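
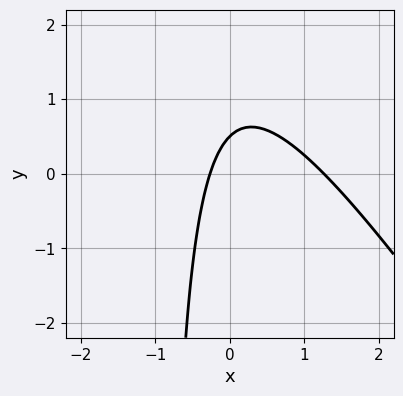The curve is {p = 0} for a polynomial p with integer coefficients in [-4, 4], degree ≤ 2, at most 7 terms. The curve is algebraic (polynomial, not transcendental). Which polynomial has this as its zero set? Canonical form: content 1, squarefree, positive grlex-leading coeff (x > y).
1. Degree: no degree-1 curve has this shape, so deg p = 2.
2. Putting this together gives p.

3*x^2 + 2*x*y - 3*x + 2*y - 1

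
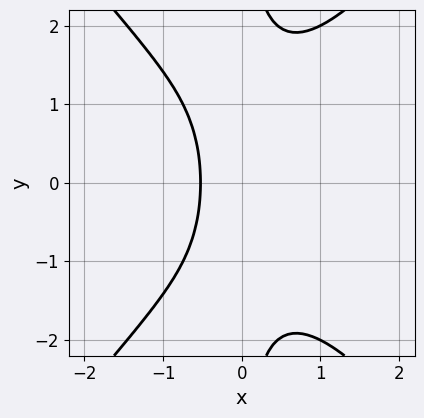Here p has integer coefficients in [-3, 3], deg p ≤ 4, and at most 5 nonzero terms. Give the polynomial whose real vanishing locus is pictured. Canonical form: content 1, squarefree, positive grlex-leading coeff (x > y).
(a) The degree is 3 — no degree-2 curve has this shape.
(b) Symmetries: mirror symmetry y ↦ −y ⇒ only even powers of y.
(c) Checking where it meets the axes: it misses every integer gridline on the y-axis.
(d) Solving for integer coefficients yields p as stated.

3*x^3 - 2*x*y^2 + 3*x + 2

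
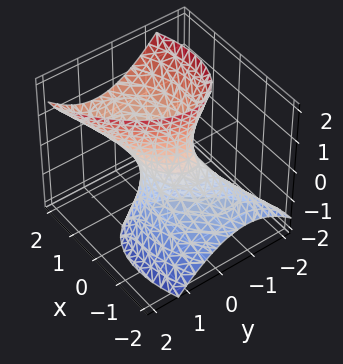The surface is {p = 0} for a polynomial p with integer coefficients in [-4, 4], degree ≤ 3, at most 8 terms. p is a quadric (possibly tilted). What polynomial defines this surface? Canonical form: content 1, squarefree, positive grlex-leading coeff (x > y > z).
First, deg p = 2. The shape is more complex than any degree-1 surface.
Next, from the axis intercepts and sections: the surface avoids every integer z-axis point in the box.
Finally, assembling these constraints gives the stated polynomial.

2*x^2 - 2*x*y - 3*x*z + 3*y^2 - z^2 - 1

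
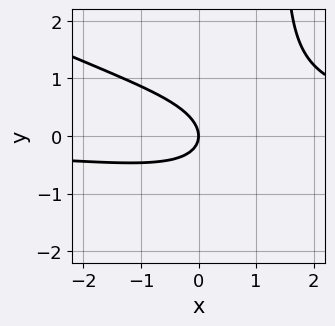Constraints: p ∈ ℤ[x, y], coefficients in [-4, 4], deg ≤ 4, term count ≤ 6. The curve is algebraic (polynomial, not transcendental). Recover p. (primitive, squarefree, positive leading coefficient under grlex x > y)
1. deg p = 3.
2. Reading off the gridlines: one x-axis crossing is at x = 0; one y-axis crossing is at y = 0.
3. The integer polynomial consistent with all of this is the stated p.

x^2*y + 2*x*y^2 - x*y - 3*y^2 - 2*x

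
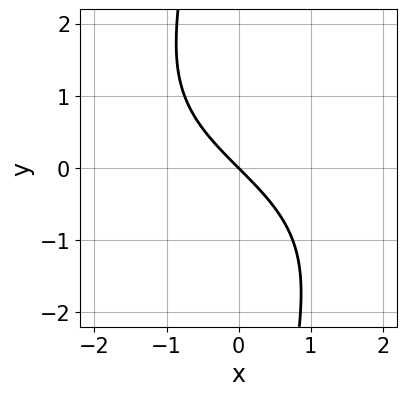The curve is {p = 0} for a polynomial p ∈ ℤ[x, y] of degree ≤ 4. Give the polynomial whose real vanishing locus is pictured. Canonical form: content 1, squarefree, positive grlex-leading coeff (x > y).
x*y^2 + 3*x + 3*y

(a) deg p = 3. The shape is more complex than any degree-2 curve.
(b) Observable constraints: one y-axis crossing is at y = 0; it crosses the x-axis at the gridline x = 0.
(c) The integer polynomial consistent with all of this is the stated p.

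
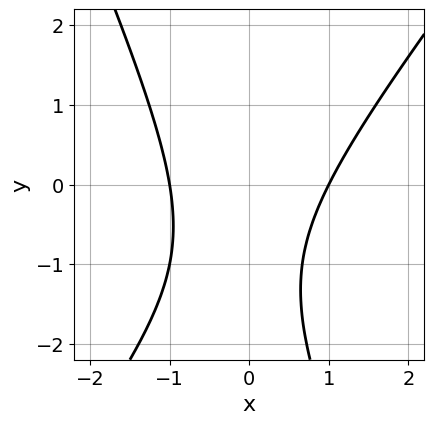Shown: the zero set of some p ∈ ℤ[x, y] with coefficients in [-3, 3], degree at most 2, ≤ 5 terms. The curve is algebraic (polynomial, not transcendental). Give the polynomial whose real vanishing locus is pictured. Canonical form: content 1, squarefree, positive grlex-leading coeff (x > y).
(a) deg p = 2. A generic line meets the curve in up to 2 points.
(b) From the axis intercepts and sections: the x-axis gridline crossings are at x ∈ {-1, 1}; it misses every integer gridline on the y-axis.
(c) These observations pin down the coefficients.

3*x^2 - x*y - y^2 - 2*y - 3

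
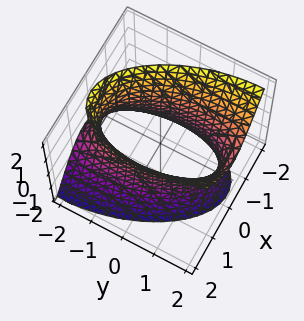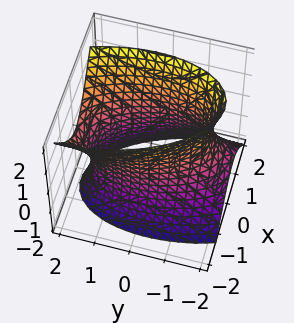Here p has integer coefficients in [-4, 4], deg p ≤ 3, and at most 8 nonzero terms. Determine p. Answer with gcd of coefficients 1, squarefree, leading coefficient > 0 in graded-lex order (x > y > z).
First, degree: no degree-1 surface has this shape, so deg p = 2.
Next, against the integer gridlines: it misses every integer gridline on the z-axis; the x-axis gridline crossings are at x ∈ {-1, 1}.
Finally, assembling these constraints gives the stated polynomial.

3*x^2 + x*y + y^2 - y*z - z^2 - 3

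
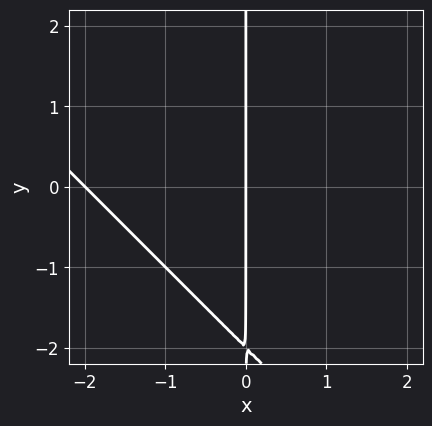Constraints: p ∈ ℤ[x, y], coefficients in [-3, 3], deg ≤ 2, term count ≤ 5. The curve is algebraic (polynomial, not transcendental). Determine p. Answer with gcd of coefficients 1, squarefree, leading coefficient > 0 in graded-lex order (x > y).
First, the degree is 2 — the shape is more complex than any degree-1 curve.
Next, observable constraints: the visible y-axis segment lies entirely on the curve; the x-axis gridline crossings are at x ∈ {-2, 0}.
Finally, matching integer coefficients to the picture gives p.

x^2 + x*y + 2*x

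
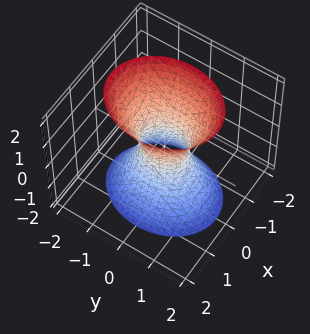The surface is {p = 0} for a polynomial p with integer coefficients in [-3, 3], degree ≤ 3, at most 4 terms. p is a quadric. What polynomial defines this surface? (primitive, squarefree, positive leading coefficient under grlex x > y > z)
First, the degree is 2 — one connected sheet with a waist; a quadric.
Then, symmetries: it's symmetric under z → −z, forcing even powers of z; mirror symmetry y ↦ −y ⇒ only even powers of y; the x ↦ −x reflection is a symmetry, so x appears only in even powers.
Then, from the axis intercepts and sections: the surface avoids every integer z-axis point in the box.
Finally, matching integer coefficients to the picture gives p.

3*x^2 + 2*y^2 - z^2 - 1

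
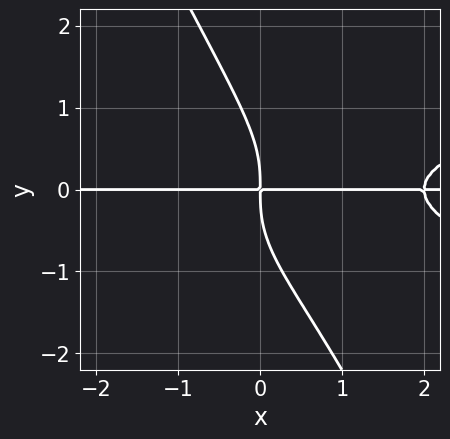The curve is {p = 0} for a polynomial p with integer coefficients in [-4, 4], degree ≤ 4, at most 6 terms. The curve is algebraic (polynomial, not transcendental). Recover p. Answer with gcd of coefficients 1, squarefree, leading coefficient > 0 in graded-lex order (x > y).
2*x*y^3 + y^4 - x^2*y + 2*x*y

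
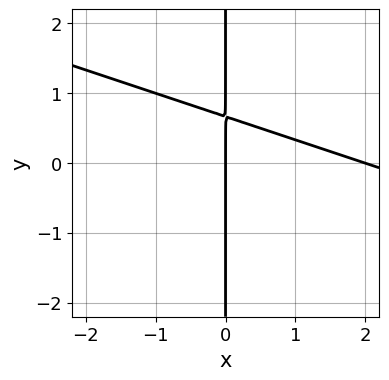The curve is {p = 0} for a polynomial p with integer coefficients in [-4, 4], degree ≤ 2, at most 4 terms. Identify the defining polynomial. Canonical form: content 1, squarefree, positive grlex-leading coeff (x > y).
x^2 + 3*x*y - 2*x

deg p = 2. A generic line meets the curve in up to 2 points.
Against the integer gridlines: the x-axis gridline crossings are at x ∈ {0, 2}; the visible y-axis segment lies entirely on the curve.
These observations pin down the coefficients.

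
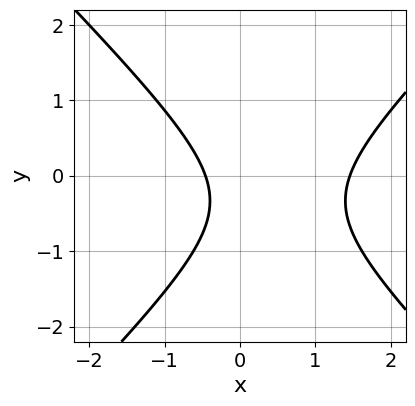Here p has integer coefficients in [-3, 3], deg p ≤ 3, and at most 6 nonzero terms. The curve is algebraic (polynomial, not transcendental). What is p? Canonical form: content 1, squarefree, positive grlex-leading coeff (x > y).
3*x^2 - 3*y^2 - 3*x - 2*y - 2

(a) Degree: the shape is more complex than any degree-1 curve, so deg p = 2.
(b) Checking where it meets the axes: no y-intercept at any integer in the box.
(c) Together with the visible shape, these determine p as stated.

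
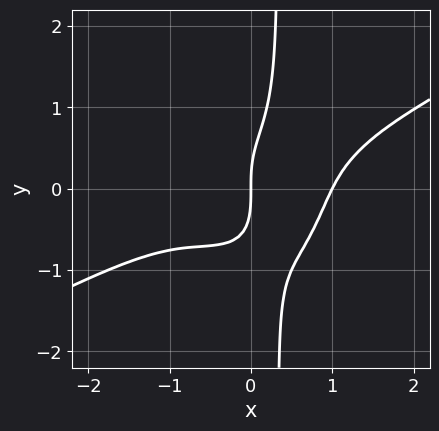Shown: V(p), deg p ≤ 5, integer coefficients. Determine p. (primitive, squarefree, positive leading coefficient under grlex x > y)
2*x^4 - 3*x^3*y - 3*x*y^3 + y^3 - 2*x

deg p = 4. A generic line meets the curve in up to 4 points.
Against the integer gridlines: it meets the y-axis at y = 0 (among the integer gridlines); among the integer gridlines, it crosses the x-axis at x ∈ {0, 1}.
The integer polynomial consistent with all of this is the stated p.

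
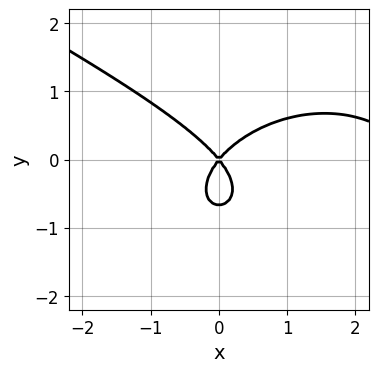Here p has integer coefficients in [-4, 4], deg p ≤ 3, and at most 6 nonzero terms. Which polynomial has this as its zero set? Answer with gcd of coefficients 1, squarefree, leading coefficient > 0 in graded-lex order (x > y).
x^3 + x^2*y + 3*y^3 - 3*x^2 + 2*y^2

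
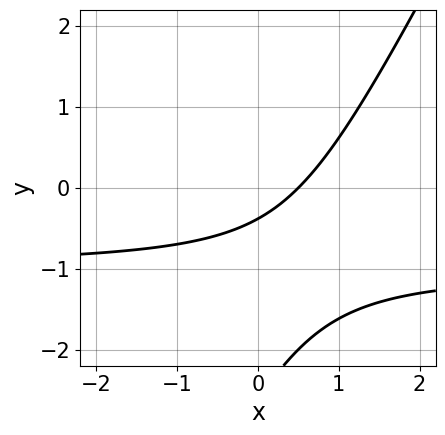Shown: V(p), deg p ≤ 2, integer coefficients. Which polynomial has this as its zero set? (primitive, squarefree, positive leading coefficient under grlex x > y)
2*x*y - y^2 + 2*x - 3*y - 1

(a) The degree is 2 — no degree-1 curve has this shape.
(b) Matching integer coefficients to the picture gives p.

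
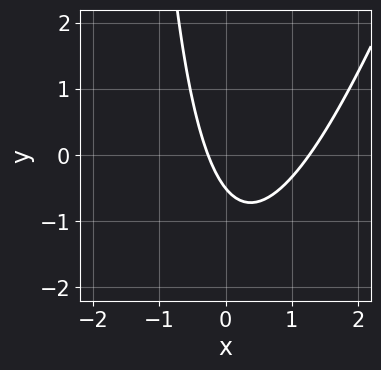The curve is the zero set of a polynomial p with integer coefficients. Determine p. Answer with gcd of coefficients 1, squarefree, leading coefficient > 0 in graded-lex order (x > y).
First, deg p = 2. No degree-1 curve has this shape.
Finally, putting this together gives p.

3*x^2 - x*y - 3*x - 2*y - 1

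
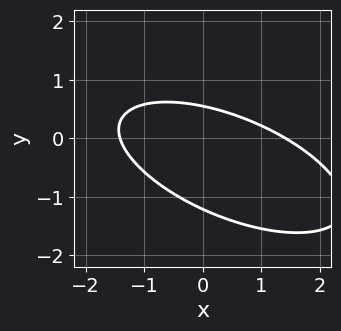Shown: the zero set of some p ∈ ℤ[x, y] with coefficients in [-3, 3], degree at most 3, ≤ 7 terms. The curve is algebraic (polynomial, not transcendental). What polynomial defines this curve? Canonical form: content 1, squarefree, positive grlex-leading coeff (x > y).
The degree is 2 — no degree-1 curve has this shape.
Solving for integer coefficients yields p as stated.

x^2 + 2*x*y + 3*y^2 + 2*y - 2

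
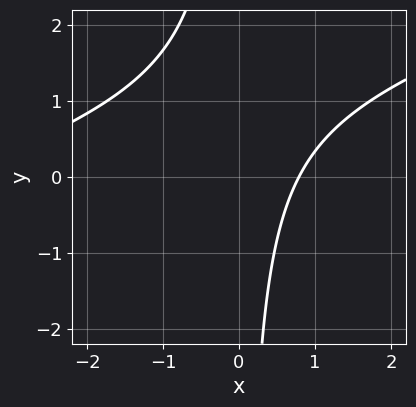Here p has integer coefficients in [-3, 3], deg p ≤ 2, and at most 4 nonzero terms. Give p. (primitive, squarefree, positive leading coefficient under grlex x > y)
First, the degree is 2 — a generic line meets the curve in up to 2 points.
Next, reading off the gridlines: the curve avoids every integer y-axis point in the box.
Finally, matching integer coefficients to the picture gives p.

x^2 - 3*x*y + 3*x - 3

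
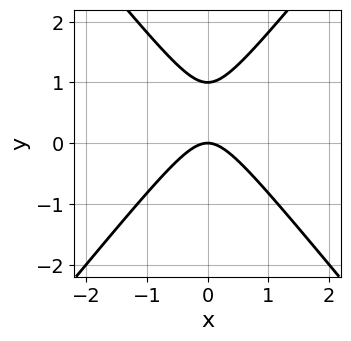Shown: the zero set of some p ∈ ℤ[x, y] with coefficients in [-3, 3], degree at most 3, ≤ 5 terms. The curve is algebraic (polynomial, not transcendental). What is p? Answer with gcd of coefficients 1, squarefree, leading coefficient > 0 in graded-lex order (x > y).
3*x^2 - 2*y^2 + 2*y

First, the degree is 2 — the shape is more complex than any degree-1 curve.
Then, symmetries: mirror symmetry x ↦ −x ⇒ only even powers of x.
Then, from the axis intercepts and sections: it crosses the x-axis at the gridline x = 0; the y-axis gridline crossings are at y ∈ {0, 1}.
Finally, assembling these constraints gives the stated polynomial.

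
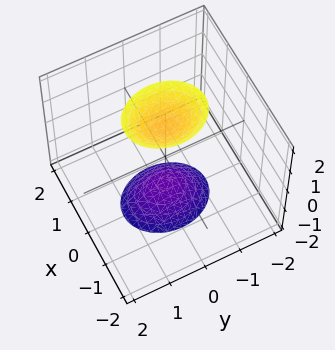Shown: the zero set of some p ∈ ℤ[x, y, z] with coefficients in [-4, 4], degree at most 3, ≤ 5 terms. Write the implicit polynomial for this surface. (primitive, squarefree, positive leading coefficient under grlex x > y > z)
First, there are 2 components. They look like related sheets of one shape, so recover p as a whole.
Then, degree: two sheets facing apart; a quadric, so deg p = 2.
Next, symmetries: the z ↦ −z reflection is a symmetry, so z appears only in even powers; it's symmetric under y → −y, forcing even powers of y; the x ↦ −x reflection is a symmetry, so x appears only in even powers.
Next, observable constraints: it misses every integer gridline on the y-axis; the surface avoids every integer x-axis point in the box.
Finally, the integer polynomial consistent with all of this is the stated p.

3*x^2 + 2*y^2 - z^2 + 2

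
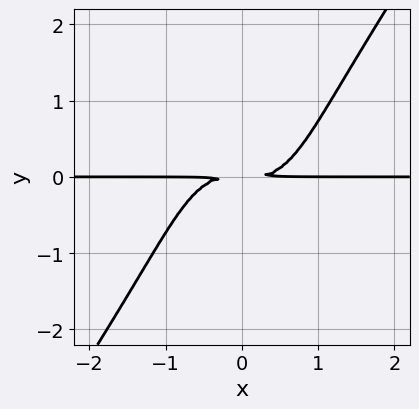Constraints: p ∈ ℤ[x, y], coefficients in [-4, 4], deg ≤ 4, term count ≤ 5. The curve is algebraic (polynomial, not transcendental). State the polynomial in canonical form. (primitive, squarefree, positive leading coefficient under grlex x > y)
deg p = 4.
From the visible intercepts: the visible x-axis segment lies entirely on the curve.
The integer polynomial consistent with all of this is the stated p.

2*x^3*y - x*y^3 - 2*y^2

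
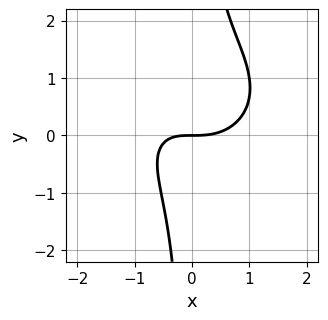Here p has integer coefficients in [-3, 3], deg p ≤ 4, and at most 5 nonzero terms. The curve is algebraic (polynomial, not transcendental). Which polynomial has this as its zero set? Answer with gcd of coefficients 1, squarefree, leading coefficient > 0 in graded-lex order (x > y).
First, the degree is 3 — no degree-2 curve has this shape.
Then, observable constraints: it meets the y-axis at y = 0 (among the integer gridlines); it crosses the x-axis at the gridline x = 0.
Finally, solving for integer coefficients yields p as stated.

2*x^3 + 3*x*y^2 - 2*x*y - 3*y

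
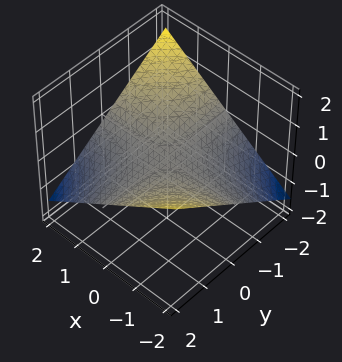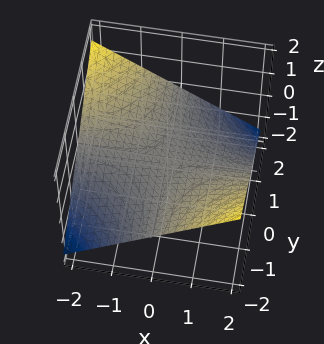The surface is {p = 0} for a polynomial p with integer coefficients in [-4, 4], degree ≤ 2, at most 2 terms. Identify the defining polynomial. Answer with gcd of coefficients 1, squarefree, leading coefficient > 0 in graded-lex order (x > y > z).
(a) The degree is 2 — a hyperbolic paraboloid; a quadric.
(b) From the axis intercepts and sections: it crosses the z-axis at the gridline z = 0; every point of the x-axis in the box is on the surface; the visible y-axis segment lies entirely on the surface.
(c) The integer polynomial consistent with all of this is the stated p.

x*y + 3*z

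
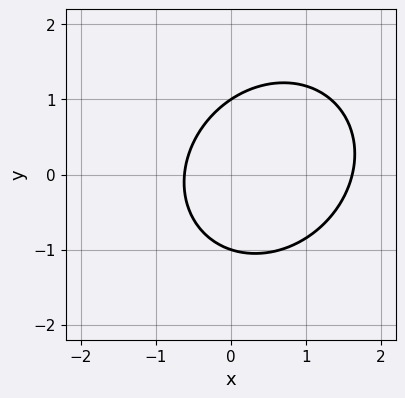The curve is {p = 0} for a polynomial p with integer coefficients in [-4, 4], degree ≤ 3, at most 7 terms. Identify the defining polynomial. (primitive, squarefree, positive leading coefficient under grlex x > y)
3*x^2 - x*y + 3*y^2 - 3*x - 3

deg p = 2.
Reading off the gridlines: the y-axis gridline crossings are at y ∈ {-1, 1}.
These observations pin down the coefficients.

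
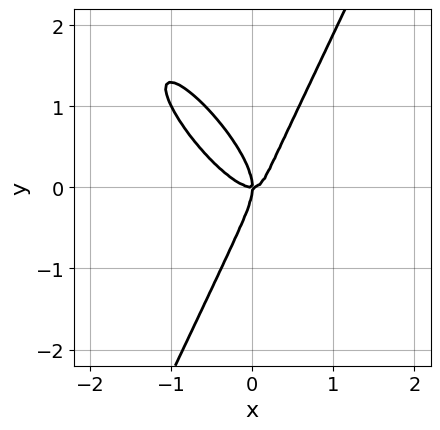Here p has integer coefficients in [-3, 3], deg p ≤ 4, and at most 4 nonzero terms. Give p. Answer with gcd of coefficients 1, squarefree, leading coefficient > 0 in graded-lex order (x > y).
3*x^3 + 3*x^2*y - y^3 - x*y

(a) The degree is 3 — the shape is more complex than any degree-2 curve.
(b) Checking where it meets the axes: it crosses the y-axis at the gridline y = 0; it crosses the x-axis at the gridline x = 0.
(c) Matching integer coefficients to the picture gives p.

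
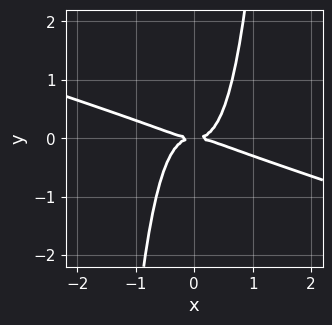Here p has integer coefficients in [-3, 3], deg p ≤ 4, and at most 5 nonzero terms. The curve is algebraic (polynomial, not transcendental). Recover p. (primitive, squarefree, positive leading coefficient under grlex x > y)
First, the degree is 4 — a generic line meets the curve in up to 4 points.
Then, reading off the gridlines: it meets the y-axis at y = 0 (among the integer gridlines); it meets the x-axis at x = 0 (among the integer gridlines).
Finally, together with the visible shape, these determine p as stated.

x^4 + 3*x^3*y - y^2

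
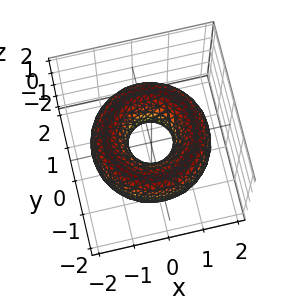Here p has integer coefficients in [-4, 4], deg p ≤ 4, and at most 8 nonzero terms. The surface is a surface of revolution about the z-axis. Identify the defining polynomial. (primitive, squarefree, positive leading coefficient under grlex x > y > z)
x^4 + 2*x^2*y^2 + y^4 - 3*x^2 - 3*y^2 + 2*z^2 + 1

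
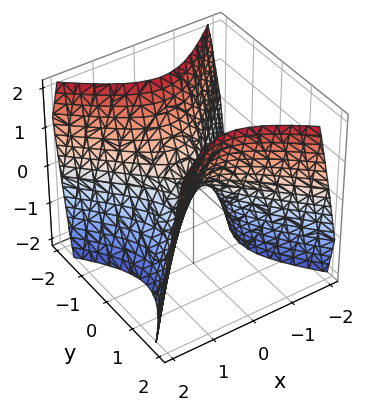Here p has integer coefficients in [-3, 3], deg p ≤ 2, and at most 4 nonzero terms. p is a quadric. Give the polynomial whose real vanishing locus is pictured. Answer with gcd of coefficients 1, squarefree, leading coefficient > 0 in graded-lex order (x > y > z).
(a) Degree: a saddle surface; a quadric, so deg p = 2.
(b) Symmetries: it's symmetric under y → −y, forcing even powers of y; it's symmetric under x → −x, forcing even powers of x.
(c) From the visible intercepts: it crosses the z-axis at the gridline z = 0; it crosses the y-axis at the gridline y = 0; it crosses the x-axis at the gridline x = 0.
(d) Putting this together gives p.

3*x^2 - 3*y^2 + 2*z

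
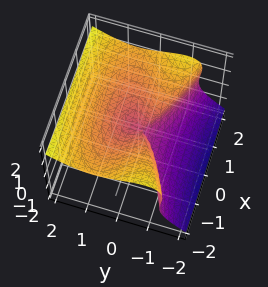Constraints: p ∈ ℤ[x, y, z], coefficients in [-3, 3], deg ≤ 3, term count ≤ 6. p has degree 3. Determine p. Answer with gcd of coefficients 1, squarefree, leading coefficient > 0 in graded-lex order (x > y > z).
(a) The degree is 3 — the shape is more complex than any degree-2 surface.
(b) Against the integer gridlines: one y-axis crossing is at y = 0; it meets the z-axis at z = 0 (among the integer gridlines); it crosses the x-axis at the gridline x = 0.
(c) Putting this together gives p.

2*y^3 - 2*y*z^2 - 2*z^3 + x^2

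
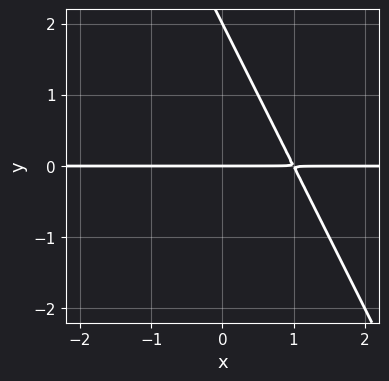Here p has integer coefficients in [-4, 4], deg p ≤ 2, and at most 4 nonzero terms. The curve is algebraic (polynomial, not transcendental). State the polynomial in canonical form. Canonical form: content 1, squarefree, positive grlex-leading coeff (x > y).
2*x*y + y^2 - 2*y

First, deg p = 2.
Next, observable constraints: every point of the x-axis in the box is on the curve; among the integer gridlines, it crosses the y-axis at y ∈ {0, 2}.
Finally, putting this together gives p.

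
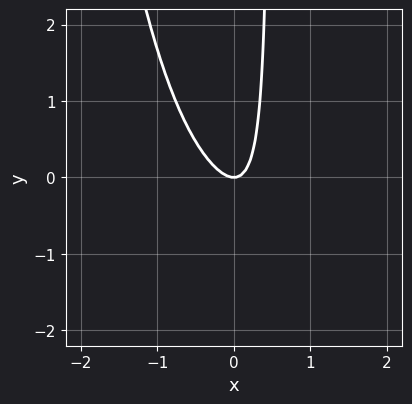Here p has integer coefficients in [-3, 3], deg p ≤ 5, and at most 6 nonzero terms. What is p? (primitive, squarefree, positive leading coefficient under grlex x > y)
1. deg p = 4.
2. Checking where it meets the axes: it crosses the y-axis at the gridline y = 0; it crosses the x-axis at the gridline x = 0.
3. Solving for integer coefficients yields p as stated.

x^4 - x^3 + 3*x^2 + 2*x*y - y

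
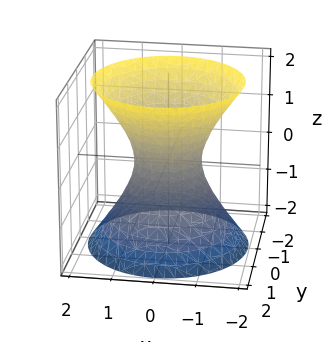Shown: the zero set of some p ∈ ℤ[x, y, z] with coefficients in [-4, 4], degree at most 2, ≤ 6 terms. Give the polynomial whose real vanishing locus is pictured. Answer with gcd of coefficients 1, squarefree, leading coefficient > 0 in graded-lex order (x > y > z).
First, deg p = 2.
Next, symmetries: rotational symmetry about the z-axis ⇒ p depends on x, y only through x² + y²; the z ↦ −z reflection is a symmetry, so z appears only in even powers.
Next, against the integer gridlines: the surface avoids every integer z-axis point in the box; a circular section at z = 1 has radius between 1 and 2.
Finally, these observations pin down the coefficients.

3*x^2 + 3*y^2 - 2*z^2 - 2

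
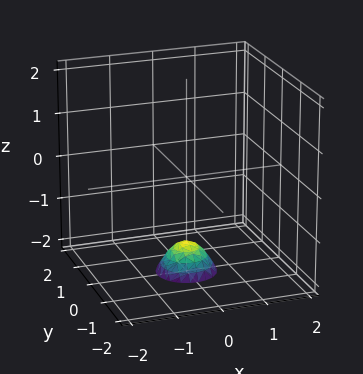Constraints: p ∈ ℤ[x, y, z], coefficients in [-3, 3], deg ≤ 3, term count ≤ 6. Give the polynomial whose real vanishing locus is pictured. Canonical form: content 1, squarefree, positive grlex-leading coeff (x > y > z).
3*x^2 + 3*y^2 + 2*z + 3

deg p = 2. The shape is more complex than any degree-1 surface.
By symmetry, the z-axis is an axis of rotation, so x and y enter only as x² + y².
From the visible intercepts: a circular section at z = -2 has radius between 0 and 1; no x-intercept at any integer in the box.
The integer polynomial consistent with all of this is the stated p.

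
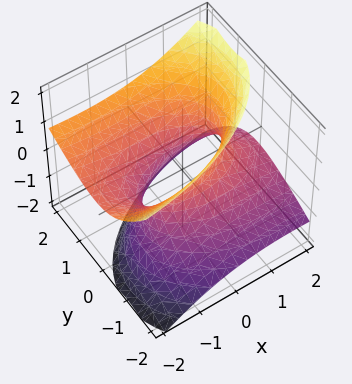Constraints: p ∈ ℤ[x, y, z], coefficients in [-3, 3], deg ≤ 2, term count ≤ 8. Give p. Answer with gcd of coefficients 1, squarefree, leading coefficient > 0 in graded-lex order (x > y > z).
x^2 + 3*x*z + 3*y^2 - 3*y*z - 3*z^2 - 2

The degree is 2 — the shape is more complex than any degree-1 surface.
From the axis intercepts and sections: the surface avoids every integer z-axis point in the box.
Assembling these constraints gives the stated polynomial.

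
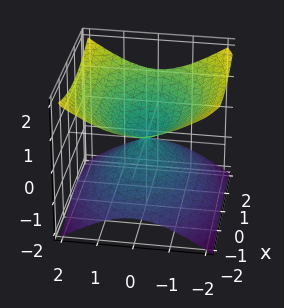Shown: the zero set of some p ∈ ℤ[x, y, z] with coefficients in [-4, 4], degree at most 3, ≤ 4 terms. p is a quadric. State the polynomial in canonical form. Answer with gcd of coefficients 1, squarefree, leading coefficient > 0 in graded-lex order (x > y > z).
x^2 + 2*y^2 - 3*z^2

1. Degree: a double cone through the origin; a quadric, so deg p = 2.
2. Symmetries: mirror symmetry x ↦ −x ⇒ only even powers of x; mirror symmetry y ↦ −y ⇒ only even powers of y; mirror symmetry z ↦ −z ⇒ only even powers of z.
3. Reading off the gridlines: one x-axis crossing is at x = 0; it crosses the z-axis at the gridline z = 0.
4. The integer polynomial consistent with all of this is the stated p.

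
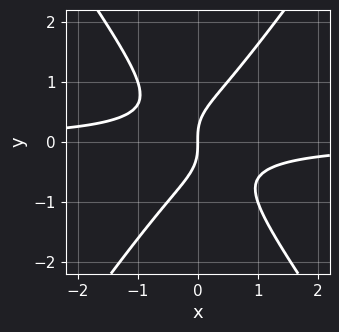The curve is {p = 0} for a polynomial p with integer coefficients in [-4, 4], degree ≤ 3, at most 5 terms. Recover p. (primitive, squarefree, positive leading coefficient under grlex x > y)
2*x^2*y - y^3 + x

Degree: a generic line meets the curve in up to 3 points, so deg p = 3.
From the axis intercepts and sections: it crosses the x-axis at the gridline x = 0; it meets the y-axis at y = 0 (among the integer gridlines).
Putting this together gives p.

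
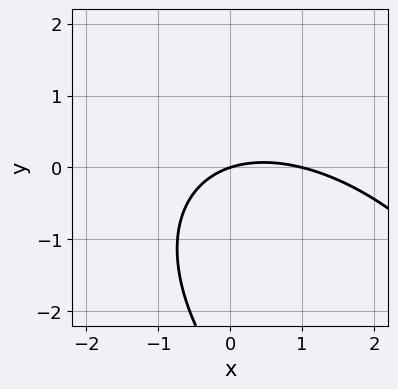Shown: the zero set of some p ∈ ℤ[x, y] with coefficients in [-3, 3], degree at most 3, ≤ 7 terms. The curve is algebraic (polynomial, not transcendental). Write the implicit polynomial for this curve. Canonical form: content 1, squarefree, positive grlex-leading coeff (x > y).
(a) The degree is 2 — the shape is more complex than any degree-1 curve.
(b) Reading off the gridlines: the x-axis gridline crossings are at x ∈ {0, 1}; one y-axis crossing is at y = 0.
(c) The integer polynomial consistent with all of this is the stated p.

x^2 + x*y + y^2 - x + 3*y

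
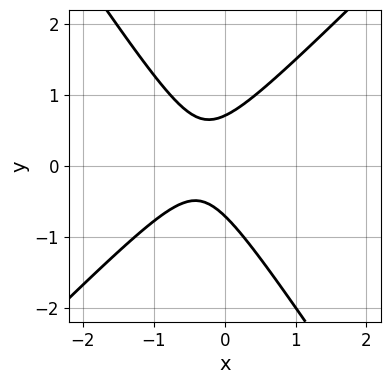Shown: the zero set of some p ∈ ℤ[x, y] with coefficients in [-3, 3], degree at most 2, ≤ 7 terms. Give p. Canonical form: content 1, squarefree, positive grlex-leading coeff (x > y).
3*x^2 - x*y - 2*y^2 + 2*x + 1

(a) Degree: no degree-1 curve has this shape, so deg p = 2.
(b) From the axis intercepts and sections: it misses every integer gridline on the x-axis.
(c) Putting this together gives p.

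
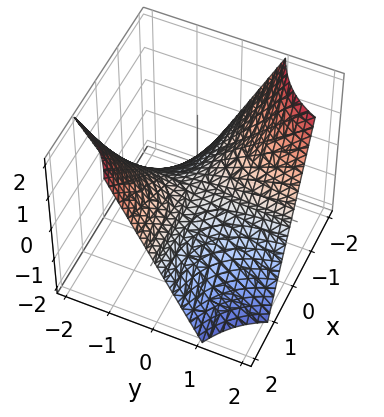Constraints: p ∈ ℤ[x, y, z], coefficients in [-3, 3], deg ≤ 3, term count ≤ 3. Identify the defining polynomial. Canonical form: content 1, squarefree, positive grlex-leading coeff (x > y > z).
1. The degree is 2 — a hyperbolic paraboloid; a quadric.
2. From the visible intercepts: it crosses the z-axis at the gridline z = 0; the visible x-axis segment lies entirely on the surface.
3. Solving for integer coefficients yields p as stated. Check: (0, -1, 0) on the y-axis lies on the surface, and p(0, -1, 0) = 0. ✓

x*y + z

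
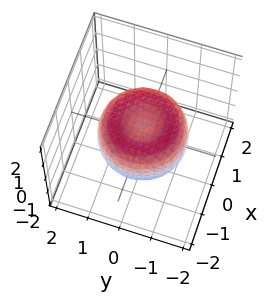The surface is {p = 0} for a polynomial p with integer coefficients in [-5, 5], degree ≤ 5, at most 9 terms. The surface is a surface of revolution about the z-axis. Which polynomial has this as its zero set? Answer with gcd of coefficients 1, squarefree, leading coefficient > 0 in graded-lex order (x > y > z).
2*x^4 + 4*x^2*y^2 + 2*y^4 - 3*x^2 - 3*y^2 + 3*z^2 - 1

First, deg p = 4.
Next, by symmetry, the z-axis is an axis of rotation, so x and y enter only as x² + y².
Then, from the axis intercepts and sections: a circular section at z = 0 has radius between 1 and 2.
Finally, together with the visible shape, these determine p as stated.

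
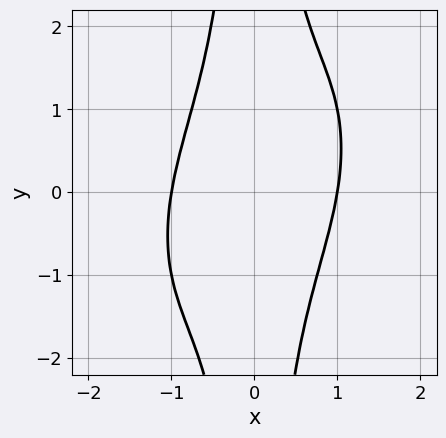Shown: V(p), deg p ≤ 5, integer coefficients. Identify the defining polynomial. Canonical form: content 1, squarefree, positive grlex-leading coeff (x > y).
deg p = 4.
Observable constraints: the x-axis gridline crossings are at x ∈ {-1, 1}; it misses every integer gridline on the y-axis.
Together with the visible shape, these determine p as stated.

3*x^4 - 2*x^3*y + 2*x^2*y^2 - 3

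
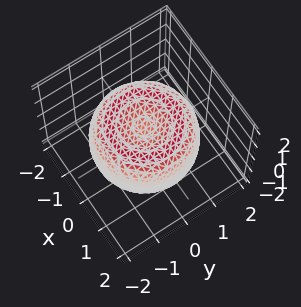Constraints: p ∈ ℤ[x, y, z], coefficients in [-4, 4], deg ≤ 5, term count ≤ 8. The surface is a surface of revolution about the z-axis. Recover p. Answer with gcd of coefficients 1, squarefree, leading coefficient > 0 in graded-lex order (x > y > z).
x^4 + 2*x^2*y^2 + y^4 - 2*x^2 - 2*y^2 + 2*z^2 - 1

(a) Degree: no degree-3 surface has this shape, so deg p = 4.
(b) Symmetries: rotational symmetry about the z-axis ⇒ p depends on x, y only through x² + y².
(c) Against the integer gridlines: a circular section at z = -1 has radius exactly 1.
(d) Assembling these constraints gives the stated polynomial.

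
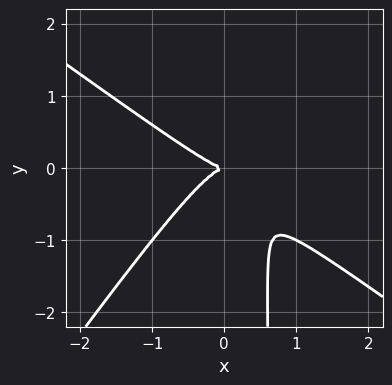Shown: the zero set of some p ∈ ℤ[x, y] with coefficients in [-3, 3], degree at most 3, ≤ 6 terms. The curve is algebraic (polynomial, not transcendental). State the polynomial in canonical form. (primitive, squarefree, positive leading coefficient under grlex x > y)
3*x^3 + 2*x^2*y - 3*x*y^2 + 2*y^2

deg p = 3. No degree-2 curve has this shape.
Observable constraints: it meets the x-axis at x = 0 (among the integer gridlines); it meets the y-axis at y = 0 (among the integer gridlines).
Matching integer coefficients to the picture gives p.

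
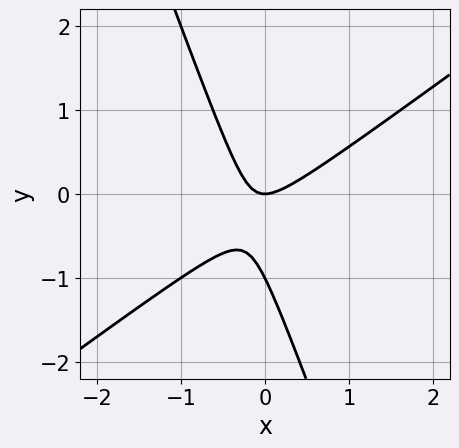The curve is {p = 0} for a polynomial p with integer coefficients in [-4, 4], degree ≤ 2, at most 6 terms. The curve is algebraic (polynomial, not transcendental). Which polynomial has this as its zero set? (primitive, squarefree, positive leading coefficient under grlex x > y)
2*x^2 - 2*x*y - y^2 - y

(a) deg p = 2. No degree-1 curve has this shape.
(b) Reading off the gridlines: one x-axis crossing is at x = 0; the y-axis gridline crossings are at y ∈ {-1, 0}.
(c) The integer polynomial consistent with all of this is the stated p.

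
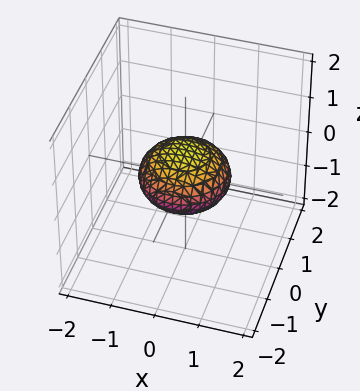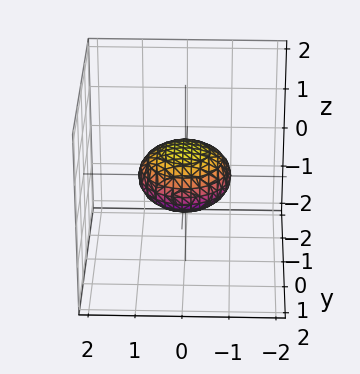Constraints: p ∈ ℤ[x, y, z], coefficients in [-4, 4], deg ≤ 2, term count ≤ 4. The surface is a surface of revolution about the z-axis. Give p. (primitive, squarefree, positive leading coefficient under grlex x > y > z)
x^2 + y^2 + 2*z^2 - 1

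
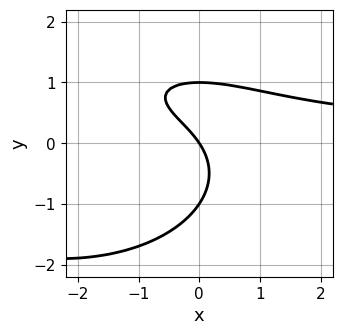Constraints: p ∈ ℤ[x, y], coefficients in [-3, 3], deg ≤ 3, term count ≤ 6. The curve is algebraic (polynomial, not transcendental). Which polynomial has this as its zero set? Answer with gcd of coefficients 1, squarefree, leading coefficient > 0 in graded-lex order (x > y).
1. deg p = 3. The shape is more complex than any degree-2 curve.
2. From the axis intercepts and sections: among the integer gridlines, it crosses the y-axis at y ∈ {-1, 0, 1}; one x-axis crossing is at x = 0.
3. Fitting integer coefficients to these (and the overall shape) gives p.

x^2*y + 2*y^3 + 3*x*y - 3*x - 2*y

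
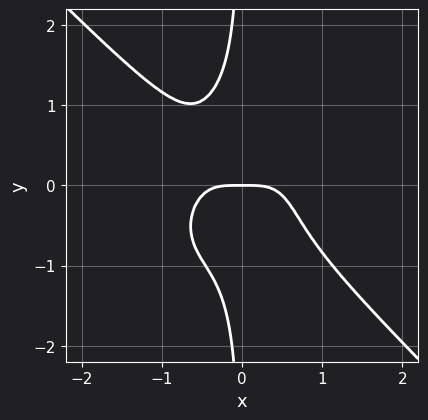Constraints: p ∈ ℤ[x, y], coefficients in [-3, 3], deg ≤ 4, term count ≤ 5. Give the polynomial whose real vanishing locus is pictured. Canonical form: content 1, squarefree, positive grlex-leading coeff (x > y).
2*x^4 + 2*x*y^3 + y

The degree is 4 — a generic line meets the curve in up to 4 points.
Against the integer gridlines: one x-axis crossing is at x = 0; it crosses the y-axis at the gridline y = 0.
Matching integer coefficients to the picture gives p.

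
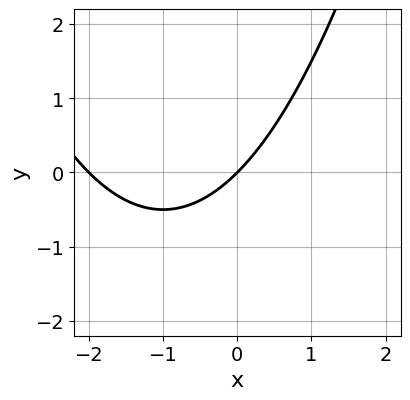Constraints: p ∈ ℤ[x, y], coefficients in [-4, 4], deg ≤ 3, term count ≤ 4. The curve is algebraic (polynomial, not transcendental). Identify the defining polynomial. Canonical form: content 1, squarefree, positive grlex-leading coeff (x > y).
(a) Degree: the shape is more complex than any degree-1 curve, so deg p = 2.
(b) Against the integer gridlines: it meets the y-axis at y = 0 (among the integer gridlines); among the integer gridlines, it crosses the x-axis at x ∈ {-2, 0}.
(c) Matching integer coefficients to the picture gives p.

x^2 + 2*x - 2*y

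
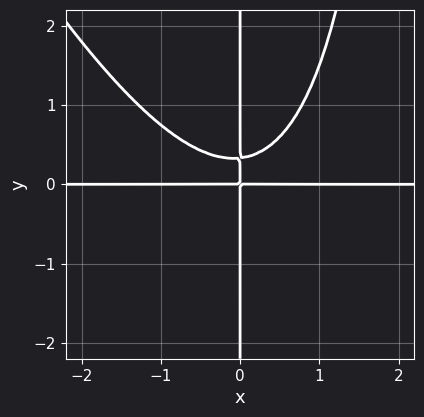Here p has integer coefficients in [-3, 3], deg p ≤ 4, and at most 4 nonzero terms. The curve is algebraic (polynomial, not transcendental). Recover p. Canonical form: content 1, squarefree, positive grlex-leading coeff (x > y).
1. Degree: no degree-3 curve has this shape, so deg p = 4.
2. Reading off the gridlines: every point of the y-axis in the box is on the curve; every point of the x-axis in the box is on the curve.
3. Matching integer coefficients to the picture gives p.

2*x^3*y + x^2*y^2 - 3*x*y^2 + x*y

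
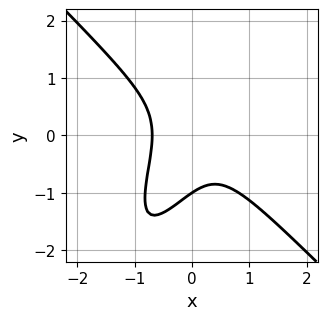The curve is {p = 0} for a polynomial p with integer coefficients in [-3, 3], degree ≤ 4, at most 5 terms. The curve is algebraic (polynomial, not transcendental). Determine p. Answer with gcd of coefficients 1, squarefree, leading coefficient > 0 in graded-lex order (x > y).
3*x^3 - 2*x*y^2 + y^3 + 1

deg p = 3.
From the axis intercepts and sections: it crosses the y-axis at the gridline y = -1.
Matching integer coefficients to the picture gives p.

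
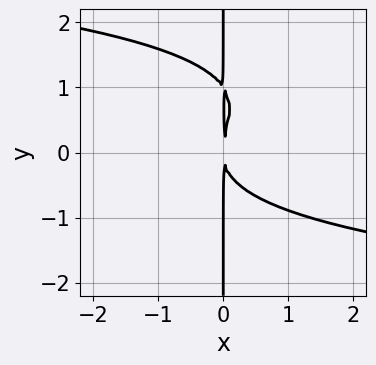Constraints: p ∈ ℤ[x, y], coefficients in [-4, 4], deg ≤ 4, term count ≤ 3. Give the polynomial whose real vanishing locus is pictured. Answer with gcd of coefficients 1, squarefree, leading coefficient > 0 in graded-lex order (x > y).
2*x*y^3 - 2*x*y^2 + 3*x^2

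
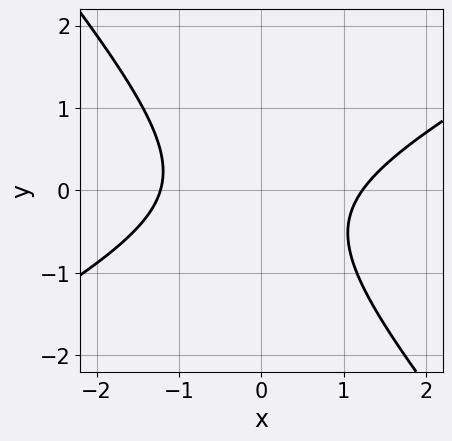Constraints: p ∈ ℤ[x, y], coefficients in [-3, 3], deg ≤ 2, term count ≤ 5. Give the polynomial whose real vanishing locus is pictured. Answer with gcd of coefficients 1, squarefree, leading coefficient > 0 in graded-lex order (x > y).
2*x^2 - 2*x*y - 3*y^2 - y - 3

First, deg p = 2. A generic line meets the curve in up to 2 points.
Next, checking where it meets the axes: no y-intercept at any integer in the box.
Finally, fitting integer coefficients to these (and the overall shape) gives p.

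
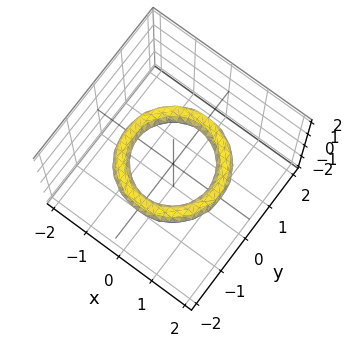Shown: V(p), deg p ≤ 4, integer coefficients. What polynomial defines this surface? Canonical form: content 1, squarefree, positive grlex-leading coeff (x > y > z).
deg p = 4.
Symmetries: the surface is invariant under rotation about z: p = q(x² + y², z).
From the axis intercepts and sections: the x-axis gridline crossings are at x ∈ {-1, 1}; among the integer gridlines, it crosses the y-axis at y ∈ {-1, 1}; a circular section at z = 0 has radius exactly 1; no z-intercept at any integer in the box.
Together with the visible shape, these determine p as stated.

x^4 + 2*x^2*y^2 + y^4 - 3*x^2 - 3*y^2 + 3*z^2 + 2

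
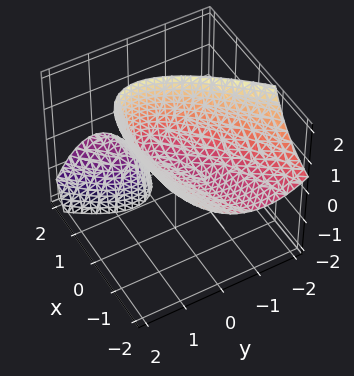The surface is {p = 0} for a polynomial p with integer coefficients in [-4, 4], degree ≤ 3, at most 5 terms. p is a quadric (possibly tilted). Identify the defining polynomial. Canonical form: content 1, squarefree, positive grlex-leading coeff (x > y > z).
1. There are 2 components. Treating them together as one polynomial.
2. The degree is 2 — no degree-1 surface has this shape.
3. Observable constraints: it meets the y-axis at y = 0 (among the integer gridlines); one z-axis crossing is at z = 0; it crosses the x-axis at the gridline x = 0.
4. Assembling these constraints gives the stated polynomial.

x^2 - 3*x*y + 3*x*z + 3*y^2 - 3*z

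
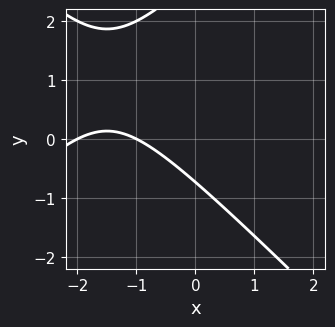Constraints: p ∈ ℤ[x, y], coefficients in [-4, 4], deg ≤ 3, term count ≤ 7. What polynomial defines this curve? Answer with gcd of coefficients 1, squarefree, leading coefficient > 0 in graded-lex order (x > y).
(a) deg p = 2. No degree-1 curve has this shape.
(b) Observable constraints: among the integer gridlines, it crosses the x-axis at x ∈ {-2, -1}.
(c) Solving for integer coefficients yields p as stated.

x^2 - y^2 + 3*x + 2*y + 2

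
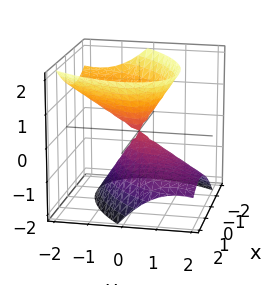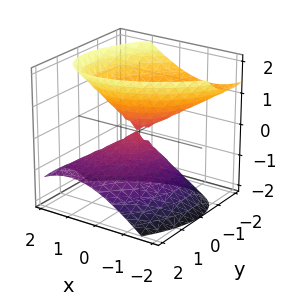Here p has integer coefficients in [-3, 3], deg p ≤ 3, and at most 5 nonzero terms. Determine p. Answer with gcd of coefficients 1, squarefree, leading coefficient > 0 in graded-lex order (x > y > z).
(a) The picture has 2 separate pieces. They look like related sheets of one shape, so recover p as a whole.
(b) Degree: a generic line meets the surface in up to 2 points, so deg p = 2.
(c) From the axis intercepts and sections: one y-axis crossing is at y = 0; it crosses the z-axis at the gridline z = 0; it crosses the x-axis at the gridline x = 0.
(d) Fitting integer coefficients to these (and the overall shape) gives p.

x^2 - x*y + y^2 + y*z - z^2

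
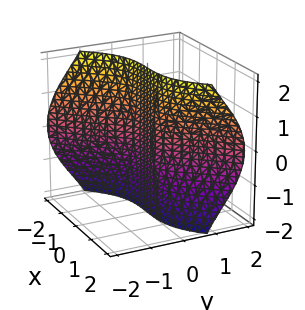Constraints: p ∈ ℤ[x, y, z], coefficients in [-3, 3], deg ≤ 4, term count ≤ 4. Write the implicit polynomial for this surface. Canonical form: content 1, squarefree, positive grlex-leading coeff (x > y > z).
x^3 - y^3 - 2*y*z^2 - y

Degree: the shape is more complex than any degree-2 surface, so deg p = 3.
Observable constraints: it crosses the y-axis at the gridline y = 0; the visible z-axis segment lies entirely on the surface.
The integer polynomial consistent with all of this is the stated p.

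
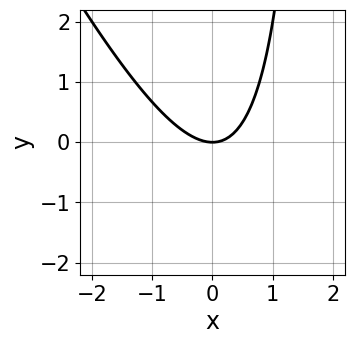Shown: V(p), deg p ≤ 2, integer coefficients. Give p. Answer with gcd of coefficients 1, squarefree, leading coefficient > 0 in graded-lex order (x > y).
2*x^2 + x*y - 2*y

First, the degree is 2 — no degree-1 curve has this shape.
Next, observable constraints: one x-axis crossing is at x = 0; it meets the y-axis at y = 0 (among the integer gridlines).
Finally, fitting integer coefficients to these (and the overall shape) gives p.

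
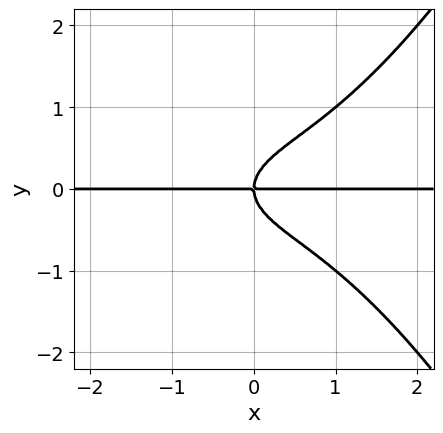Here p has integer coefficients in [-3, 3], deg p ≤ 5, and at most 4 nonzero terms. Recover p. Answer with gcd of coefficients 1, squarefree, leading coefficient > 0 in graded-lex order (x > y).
x^3*y - 3*y^3 + 2*x*y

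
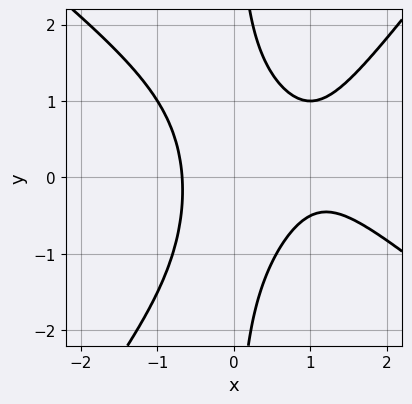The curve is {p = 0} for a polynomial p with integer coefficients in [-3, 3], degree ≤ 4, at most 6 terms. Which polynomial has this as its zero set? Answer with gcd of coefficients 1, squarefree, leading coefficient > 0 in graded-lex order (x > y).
The degree is 3 — no degree-2 curve has this shape.
Observable constraints: it misses every integer gridline on the y-axis.
Together with the visible shape, these determine p as stated.

2*x^3 + x^2*y - 2*x*y^2 - 3*x^2 + 2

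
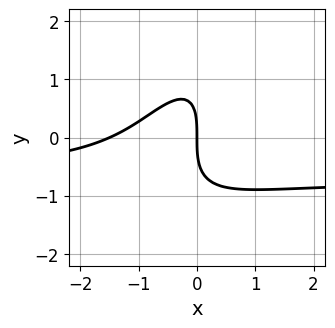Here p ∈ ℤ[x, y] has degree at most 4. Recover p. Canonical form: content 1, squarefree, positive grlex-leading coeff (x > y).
deg p = 3. The shape is more complex than any degree-2 curve.
Observable constraints: one y-axis crossing is at y = 0; one x-axis crossing is at x = 0.
Assembling these constraints gives the stated polynomial.

3*x^2*y - 2*x*y^2 + y^3 + 2*x^2 + 3*x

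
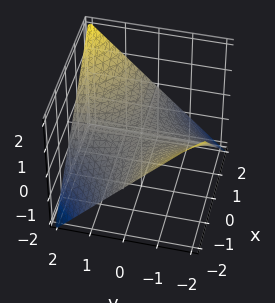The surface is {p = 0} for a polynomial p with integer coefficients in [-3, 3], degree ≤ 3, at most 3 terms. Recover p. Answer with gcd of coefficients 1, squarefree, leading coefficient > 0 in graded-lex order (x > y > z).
x*y - 2*z

The degree is 2 — a saddle surface; a quadric.
From the axis intercepts and sections: one z-axis crossing is at z = 0; the visible y-axis segment lies entirely on the surface.
Matching integer coefficients to the picture gives p. Check: (-1, 0, 0) on the x-axis lies on the surface, and p(-1, 0, 0) = 0. ✓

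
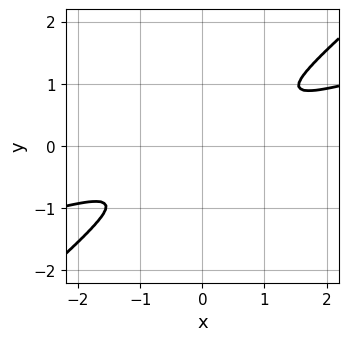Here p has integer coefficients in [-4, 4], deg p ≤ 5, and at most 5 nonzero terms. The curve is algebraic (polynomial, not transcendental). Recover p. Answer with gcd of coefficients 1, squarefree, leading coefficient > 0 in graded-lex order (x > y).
x^4 - 3*x^3*y + 3*y^4 + x^2

1. The degree is 4 — a generic line meets the curve in up to 4 points.
2. The integer polynomial consistent with all of this is the stated p.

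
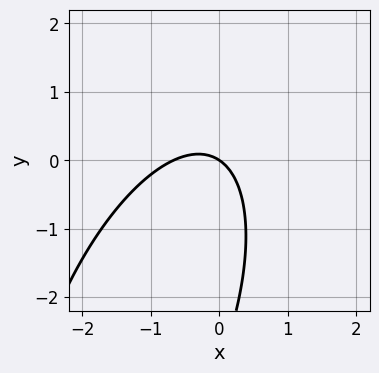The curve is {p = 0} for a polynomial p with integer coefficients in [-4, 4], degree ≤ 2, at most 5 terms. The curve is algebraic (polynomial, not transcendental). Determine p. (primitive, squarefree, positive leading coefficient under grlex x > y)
1. Degree: no degree-1 curve has this shape, so deg p = 2.
2. Checking where it meets the axes: it meets the x-axis at x = 0 (among the integer gridlines); it crosses the y-axis at the gridline y = 0.
3. Matching integer coefficients to the picture gives p.

3*x^2 - 2*x*y + y^2 + 2*x + 3*y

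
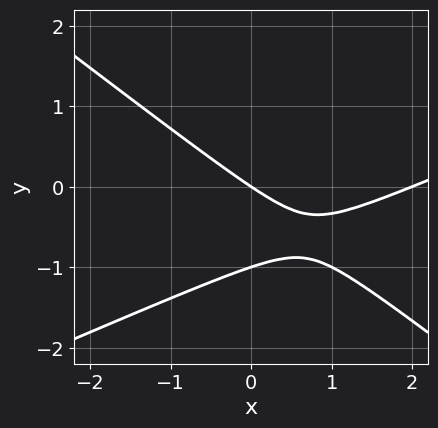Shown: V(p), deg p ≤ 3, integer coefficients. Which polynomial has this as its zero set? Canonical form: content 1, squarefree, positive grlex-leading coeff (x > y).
x^2 - x*y - 3*y^2 - 2*x - 3*y

First, degree: the shape is more complex than any degree-1 curve, so deg p = 2.
Next, reading off the gridlines: the x-axis gridline crossings are at x ∈ {0, 2}; the y-axis gridline crossings are at y ∈ {-1, 0}.
Finally, assembling these constraints gives the stated polynomial.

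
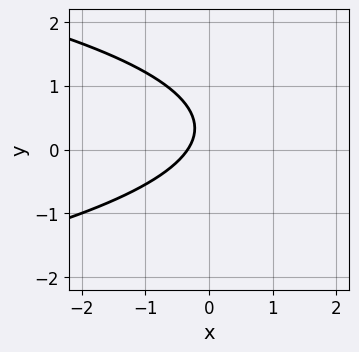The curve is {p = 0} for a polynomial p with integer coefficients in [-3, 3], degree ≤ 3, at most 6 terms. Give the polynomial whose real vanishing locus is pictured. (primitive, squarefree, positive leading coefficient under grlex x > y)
3*y^2 + 3*x - 2*y + 1

1. The degree is 2 — no degree-1 curve has this shape.
2. Checking where it meets the axes: no y-intercept at any integer in the box.
3. Matching integer coefficients to the picture gives p.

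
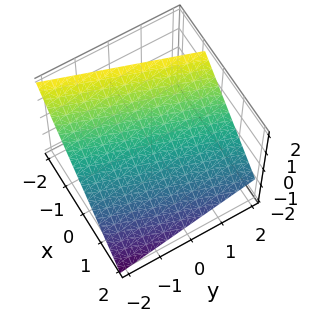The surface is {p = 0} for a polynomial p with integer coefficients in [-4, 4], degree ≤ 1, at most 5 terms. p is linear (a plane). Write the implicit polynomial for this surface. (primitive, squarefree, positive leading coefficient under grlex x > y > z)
3*x - y + 3*z - 2

First, deg p = 1. The surface is flat (a plane).
Then, reading off the gridlines: it meets the y-axis at y = -2 (among the integer gridlines).
Finally, these observations pin down the coefficients.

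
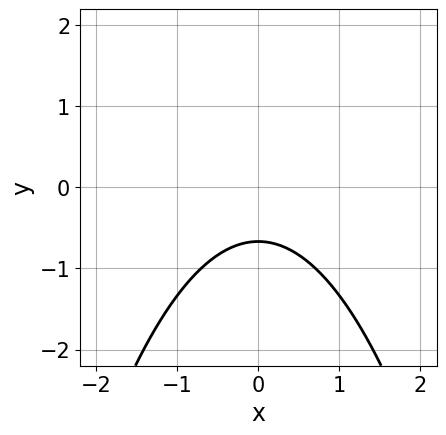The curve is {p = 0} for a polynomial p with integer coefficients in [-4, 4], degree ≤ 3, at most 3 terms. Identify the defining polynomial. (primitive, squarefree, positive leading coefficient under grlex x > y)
1. deg p = 2. The shape is more complex than any degree-1 curve.
2. Symmetries: the x ↦ −x reflection is a symmetry, so x appears only in even powers.
3. Observable constraints: it misses every integer gridline on the x-axis.
4. Fitting integer coefficients to these (and the overall shape) gives p.

2*x^2 + 3*y + 2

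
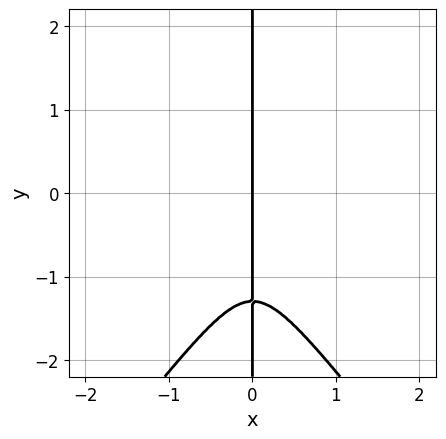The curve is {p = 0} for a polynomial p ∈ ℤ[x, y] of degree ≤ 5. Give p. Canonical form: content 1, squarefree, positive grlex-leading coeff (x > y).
First, deg p = 4. The shape is more complex than any degree-3 curve.
Next, reading off the gridlines: it crosses the x-axis at the gridline x = 0; every point of the y-axis in the box is on the curve.
Finally, matching integer coefficients to the picture gives p.

3*x^3*y - 2*x*y^3 - 3*x^3 - 2*x*y^2 - x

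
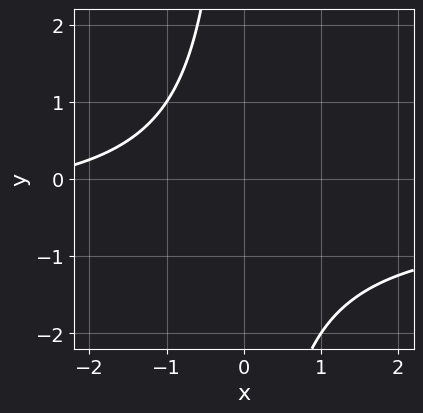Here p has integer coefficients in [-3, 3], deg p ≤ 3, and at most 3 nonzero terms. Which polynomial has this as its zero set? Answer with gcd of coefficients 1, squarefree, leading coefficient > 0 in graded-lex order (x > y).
2*x*y + x + 3

First, degree: a generic line meets the curve in up to 2 points, so deg p = 2.
Next, from the visible intercepts: it misses every integer gridline on the y-axis; it misses every integer gridline on the x-axis.
Finally, matching integer coefficients to the picture gives p.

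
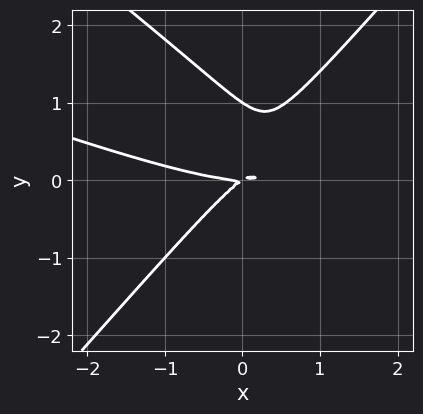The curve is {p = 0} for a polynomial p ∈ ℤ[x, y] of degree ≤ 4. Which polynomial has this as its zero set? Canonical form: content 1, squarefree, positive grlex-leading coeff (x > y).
The degree is 3 — a generic line meets the curve in up to 3 points.
Against the integer gridlines: among the integer gridlines, it crosses the y-axis at y ∈ {0, 1}; it meets the x-axis at x = 0 (among the integer gridlines).
Putting this together gives p.

x^3 + 3*x^2*y - 3*y^3 - 2*x*y + 3*y^2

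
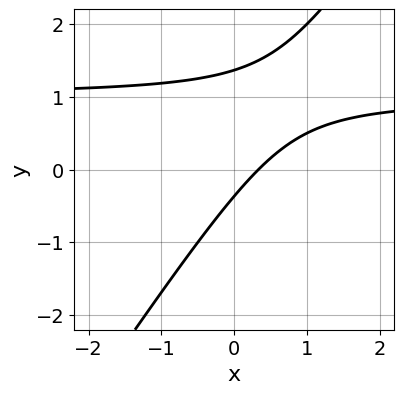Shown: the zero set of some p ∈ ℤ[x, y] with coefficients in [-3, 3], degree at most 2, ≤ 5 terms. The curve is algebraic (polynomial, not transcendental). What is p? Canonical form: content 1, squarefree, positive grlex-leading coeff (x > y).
deg p = 2. A generic line meets the curve in up to 2 points.
Solving for integer coefficients yields p as stated.

3*x*y - 2*y^2 - 3*x + 2*y + 1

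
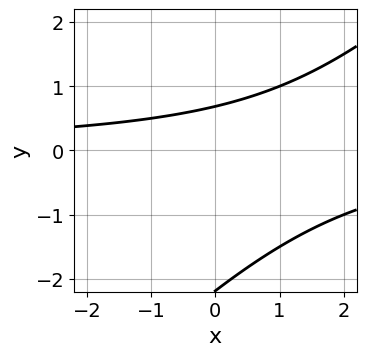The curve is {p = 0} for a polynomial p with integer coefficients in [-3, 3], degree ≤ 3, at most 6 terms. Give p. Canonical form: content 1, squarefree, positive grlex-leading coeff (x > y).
First, the degree is 2 — the shape is more complex than any degree-1 curve.
Next, from the visible intercepts: it misses every integer gridline on the x-axis.
Finally, putting this together gives p.

2*x*y - 2*y^2 - 3*y + 3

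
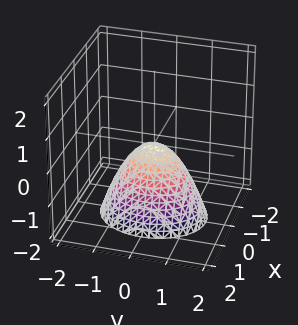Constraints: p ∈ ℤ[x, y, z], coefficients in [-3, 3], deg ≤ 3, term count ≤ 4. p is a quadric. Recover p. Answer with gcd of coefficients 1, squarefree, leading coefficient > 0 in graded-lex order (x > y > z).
deg p = 2.
Symmetries: mirror symmetry x ↦ −x ⇒ only even powers of x; the y ↦ −y reflection is a symmetry, so y appears only in even powers.
Reading off the gridlines: it meets the z-axis at z = 0 (among the integer gridlines); it meets the y-axis at y = 0 (among the integer gridlines); it meets the x-axis at x = 0 (among the integer gridlines).
Matching integer coefficients to the picture gives p.

3*x^2 + 2*y^2 + 2*z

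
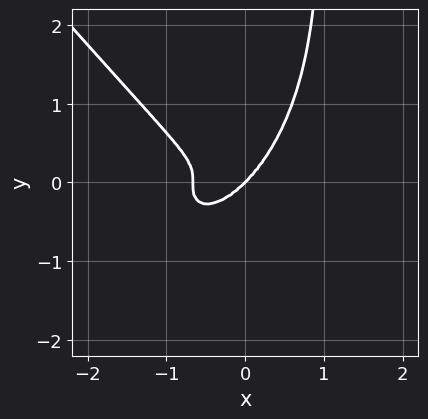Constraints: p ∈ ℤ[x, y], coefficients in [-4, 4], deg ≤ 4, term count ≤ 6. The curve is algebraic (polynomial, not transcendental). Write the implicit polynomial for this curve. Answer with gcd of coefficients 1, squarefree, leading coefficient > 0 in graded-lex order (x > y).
First, the degree is 4 — the shape is more complex than any degree-3 curve.
Next, checking where it meets the axes: it meets the y-axis at y = 0 (among the integer gridlines); it crosses the x-axis at the gridline x = 0.
Finally, solving for integer coefficients yields p as stated.

3*x^4 + 2*x*y^3 + 2*x^3 - 2*y^3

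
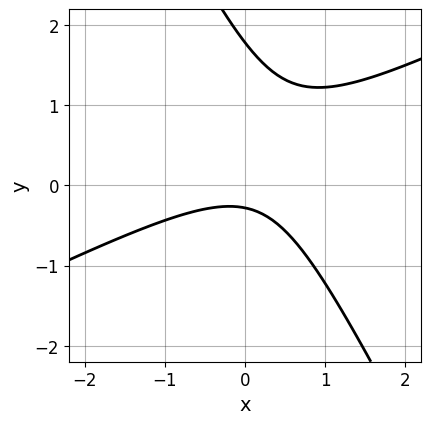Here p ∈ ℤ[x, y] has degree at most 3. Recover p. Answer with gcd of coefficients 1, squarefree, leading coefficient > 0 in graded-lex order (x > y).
2*x^2 - 3*x*y - 2*y^2 + 3*y + 1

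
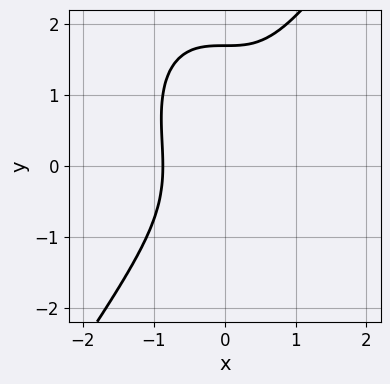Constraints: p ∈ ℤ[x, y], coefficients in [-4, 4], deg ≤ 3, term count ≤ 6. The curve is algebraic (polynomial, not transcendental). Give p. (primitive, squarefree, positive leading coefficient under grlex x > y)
1. Degree: no degree-2 curve has this shape, so deg p = 3.
2. The integer polynomial consistent with all of this is the stated p.

3*x^3 - y^3 + y^2 + 2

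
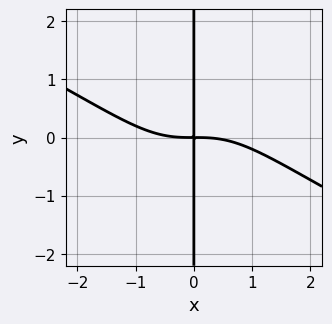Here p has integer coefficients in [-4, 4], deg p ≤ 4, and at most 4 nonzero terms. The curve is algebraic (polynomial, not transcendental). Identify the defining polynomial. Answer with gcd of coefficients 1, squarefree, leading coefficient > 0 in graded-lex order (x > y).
1. deg p = 4.
2. From the axis intercepts and sections: every point of the y-axis in the box is on the curve.
3. These observations pin down the coefficients.

x^4 + 2*x^3*y + 3*x*y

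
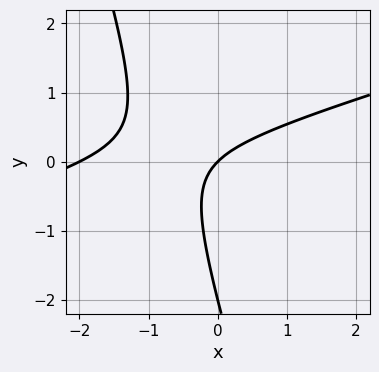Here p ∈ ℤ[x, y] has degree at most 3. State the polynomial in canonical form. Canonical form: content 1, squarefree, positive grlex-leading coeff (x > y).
First, degree: a generic line meets the curve in up to 2 points, so deg p = 2.
Next, reading off the gridlines: among the integer gridlines, it crosses the x-axis at x ∈ {-2, 0}; among the integer gridlines, it crosses the y-axis at y ∈ {-2, 0}.
Finally, these observations pin down the coefficients.

x^2 - 3*x*y - y^2 + 2*x - 2*y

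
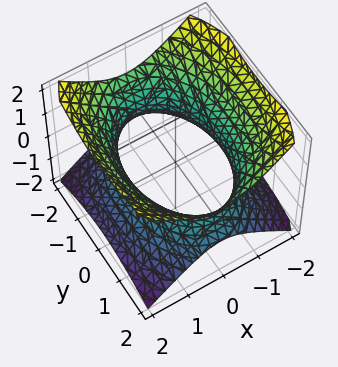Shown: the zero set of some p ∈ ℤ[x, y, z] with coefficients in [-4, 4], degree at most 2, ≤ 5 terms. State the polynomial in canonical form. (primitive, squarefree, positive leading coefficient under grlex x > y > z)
First, degree: one connected sheet with a waist; a quadric, so deg p = 2.
Then, symmetries: the z ↦ −z reflection is a symmetry, so z appears only in even powers; mirror symmetry x ↦ −x ⇒ only even powers of x; the y ↦ −y reflection is a symmetry, so y appears only in even powers.
Next, from the visible intercepts: no z-intercept at any integer in the box.
Finally, putting this together gives p.

2*x^2 + y^2 - 2*z^2 - 3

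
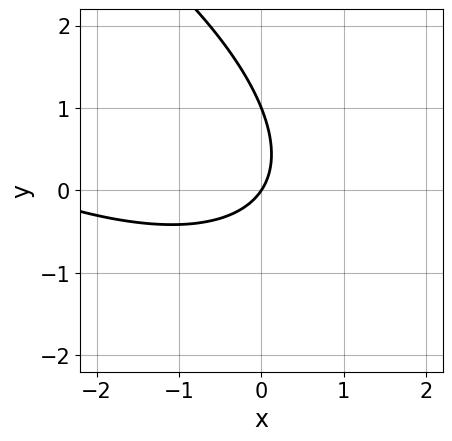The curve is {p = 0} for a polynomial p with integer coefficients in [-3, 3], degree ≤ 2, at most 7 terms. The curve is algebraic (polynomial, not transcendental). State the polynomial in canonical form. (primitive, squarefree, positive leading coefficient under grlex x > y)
x^2 + 2*x*y + 2*y^2 + 3*x - 2*y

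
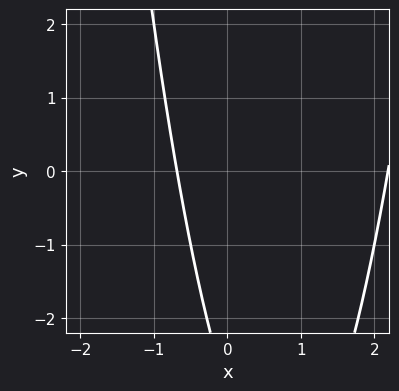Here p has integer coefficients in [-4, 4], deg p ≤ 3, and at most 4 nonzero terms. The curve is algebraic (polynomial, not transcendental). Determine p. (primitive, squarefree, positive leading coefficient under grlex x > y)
1. Degree: no degree-1 curve has this shape, so deg p = 2.
2. Reading off the gridlines: the curve avoids every integer y-axis point in the box.
3. Together with the visible shape, these determine p as stated.

2*x^2 - 3*x - y - 3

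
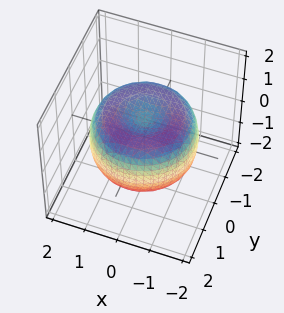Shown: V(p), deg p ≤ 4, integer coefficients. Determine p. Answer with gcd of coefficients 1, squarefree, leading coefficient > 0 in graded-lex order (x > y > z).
(a) Degree: no degree-3 surface has this shape, so deg p = 4.
(b) Symmetry: every cross-section ⟂ z is a circle, so x, y appear only via x² + y².
(c) From the visible intercepts: a circular section at z = -1 has radius exactly 1.
(d) Putting this together gives p.

x^4 + 2*x^2*y^2 + y^4 - 2*x^2 - 2*y^2 + 2*z^2 - 1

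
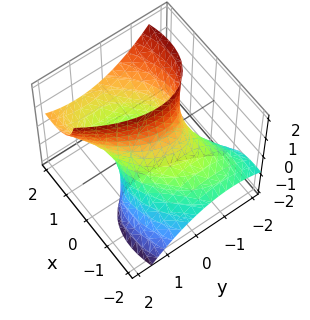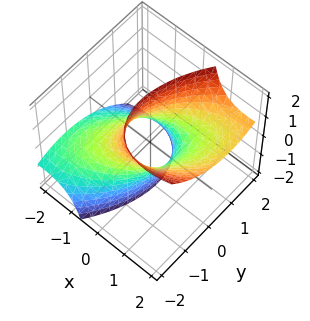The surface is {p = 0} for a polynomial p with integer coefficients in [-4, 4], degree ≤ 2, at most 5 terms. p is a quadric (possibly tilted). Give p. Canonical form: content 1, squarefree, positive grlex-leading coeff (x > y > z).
x^2 - x*y - 2*x*z + y^2 - 1

deg p = 2. A generic line meets the surface in up to 2 points.
Checking where it meets the axes: among the integer gridlines, it crosses the x-axis at x ∈ {-1, 1}; among the integer gridlines, it crosses the y-axis at y ∈ {-1, 1}; the surface avoids every integer z-axis point in the box.
The integer polynomial consistent with all of this is the stated p.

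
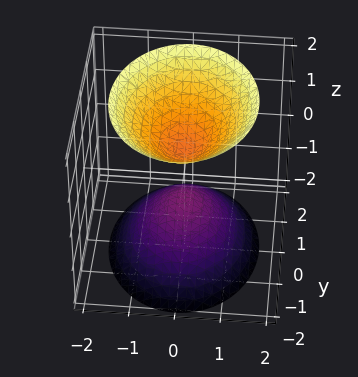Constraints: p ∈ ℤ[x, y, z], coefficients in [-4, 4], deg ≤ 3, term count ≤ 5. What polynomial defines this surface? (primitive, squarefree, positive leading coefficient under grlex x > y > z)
3*x^2 + 2*y^2 - 2*z^2 + 1

(a) I count 2 distinct pieces. Treating them together as one polynomial.
(b) Degree: two separate bowl-shaped sheets opening away from each other; a quadric, so deg p = 2.
(c) Symmetries: mirror symmetry x ↦ −x ⇒ only even powers of x; it's symmetric under z → −z, forcing even powers of z; it's symmetric under y → −y, forcing even powers of y.
(d) Checking where it meets the axes: it misses every integer gridline on the y-axis; it misses every integer gridline on the x-axis.
(e) Solving for integer coefficients yields p as stated.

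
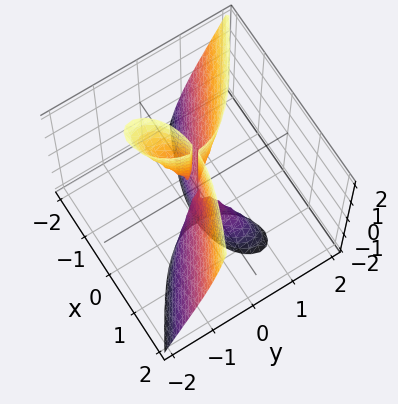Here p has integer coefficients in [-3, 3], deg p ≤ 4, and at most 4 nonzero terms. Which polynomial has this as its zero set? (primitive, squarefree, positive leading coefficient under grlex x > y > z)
x^3 + x^2*y + 2*x*y*z + 2*y^3

First, there are 2 components. They look like related sheets of one shape, so recover p as a whole.
Then, deg p = 3. The shape is more complex than any degree-2 surface.
Then, from the axis intercepts and sections: one y-axis crossing is at y = 0; every point of the z-axis in the box is on the surface; one x-axis crossing is at x = 0.
Finally, assembling these constraints gives the stated polynomial.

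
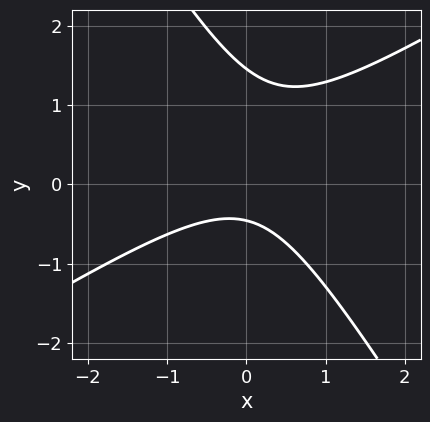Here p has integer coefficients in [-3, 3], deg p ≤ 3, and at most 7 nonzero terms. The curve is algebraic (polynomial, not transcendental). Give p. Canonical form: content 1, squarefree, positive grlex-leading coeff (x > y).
3*x^2 - 3*x*y - 3*y^2 + 3*y + 2

First, the degree is 2 — a generic line meets the curve in up to 2 points.
Next, checking where it meets the axes: it misses every integer gridline on the x-axis.
Finally, the integer polynomial consistent with all of this is the stated p.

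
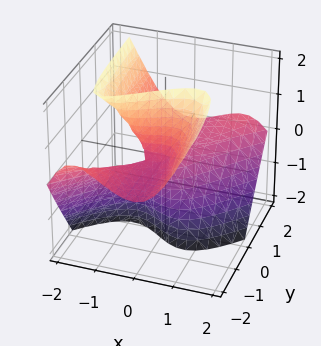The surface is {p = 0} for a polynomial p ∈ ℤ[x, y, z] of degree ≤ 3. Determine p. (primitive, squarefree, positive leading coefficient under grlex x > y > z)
The degree is 3 — a generic line meets the surface in up to 3 points.
From the visible intercepts: one z-axis crossing is at z = 0; the visible y-axis segment lies entirely on the surface; it meets the x-axis at x = 0 (among the integer gridlines).
Solving for integer coefficients yields p as stated.

2*x^3 - 2*x^2*y - x*z^2 + 3*y*z + z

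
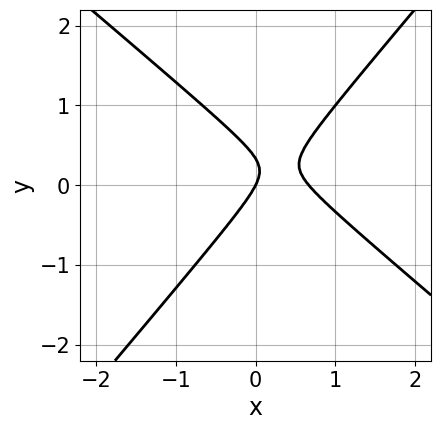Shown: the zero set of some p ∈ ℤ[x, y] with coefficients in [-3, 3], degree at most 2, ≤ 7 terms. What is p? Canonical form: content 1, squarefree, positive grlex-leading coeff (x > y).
First, the degree is 2 — a generic line meets the curve in up to 2 points.
Next, checking where it meets the axes: it crosses the x-axis at the gridline x = 0; it crosses the y-axis at the gridline y = 0.
Finally, fitting integer coefficients to these (and the overall shape) gives p.

3*x^2 + x*y - 3*y^2 - 2*x + y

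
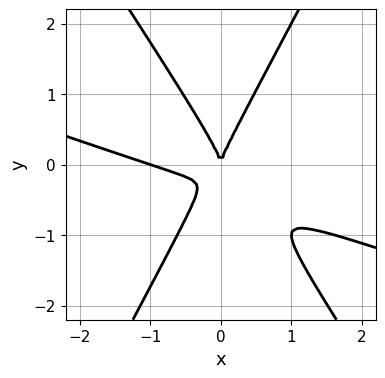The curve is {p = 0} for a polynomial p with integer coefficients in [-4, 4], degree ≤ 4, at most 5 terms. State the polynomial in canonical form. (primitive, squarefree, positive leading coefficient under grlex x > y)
Degree: the shape is more complex than any degree-2 curve, so deg p = 3.
Observable constraints: the x-axis gridline crossings are at x ∈ {-1, 0}; it crosses the y-axis at the gridline y = 0.
Putting this together gives p.

x^3 + 3*x^2*y - y^3 + x^2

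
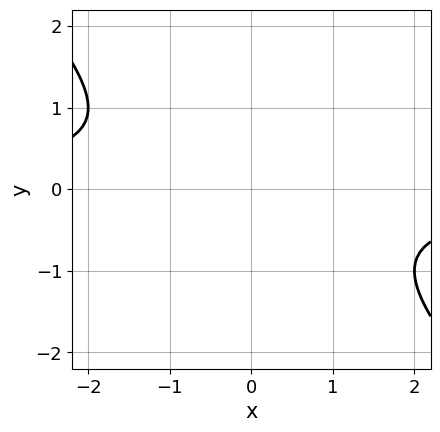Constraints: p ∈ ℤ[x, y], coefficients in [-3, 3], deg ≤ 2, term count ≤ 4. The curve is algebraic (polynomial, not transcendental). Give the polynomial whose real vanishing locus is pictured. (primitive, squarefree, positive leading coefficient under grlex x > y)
x*y + y^2 + 1

The degree is 2 — a generic line meets the curve in up to 2 points.
Against the integer gridlines: no y-intercept at any integer in the box; it misses every integer gridline on the x-axis.
Solving for integer coefficients yields p as stated.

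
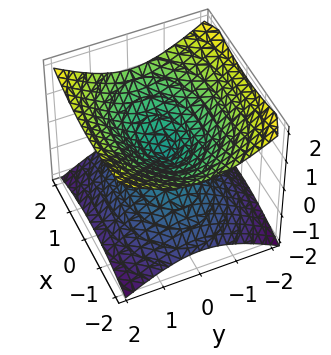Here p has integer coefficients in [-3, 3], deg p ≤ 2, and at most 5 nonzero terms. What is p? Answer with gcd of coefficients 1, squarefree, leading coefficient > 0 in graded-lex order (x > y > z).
x^2 + 2*y^2 - 3*z^2

The degree is 2 — two nappes meeting at a single point; a quadric.
Symmetries: mirror symmetry y ↦ −y ⇒ only even powers of y; mirror symmetry x ↦ −x ⇒ only even powers of x; it's symmetric under z → −z, forcing even powers of z.
Checking where it meets the axes: it meets the z-axis at z = 0 (among the integer gridlines); it meets the y-axis at y = 0 (among the integer gridlines); it crosses the x-axis at the gridline x = 0.
Together with the visible shape, these determine p as stated.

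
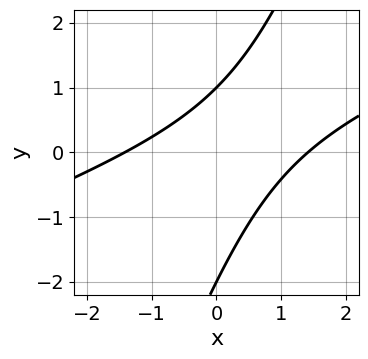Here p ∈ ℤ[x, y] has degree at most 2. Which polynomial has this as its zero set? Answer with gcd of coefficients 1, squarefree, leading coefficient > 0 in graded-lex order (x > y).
(a) The degree is 2 — the shape is more complex than any degree-1 curve.
(b) Observable constraints: among the integer gridlines, it crosses the y-axis at y ∈ {-2, 1}.
(c) Solving for integer coefficients yields p as stated.

x^2 - 3*x*y + y^2 + y - 2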